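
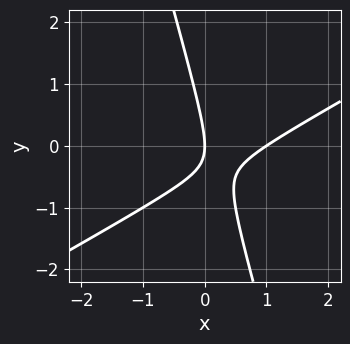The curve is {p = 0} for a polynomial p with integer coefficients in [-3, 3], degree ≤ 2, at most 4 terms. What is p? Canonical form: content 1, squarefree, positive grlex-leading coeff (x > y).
1. deg p = 2. No degree-1 curve has this shape.
2. Against the integer gridlines: it crosses the y-axis at the gridline y = 0; the x-axis gridline crossings are at x ∈ {0, 1}.
3. The integer polynomial consistent with all of this is the stated p.

2*x^2 - 3*x*y - y^2 - 2*x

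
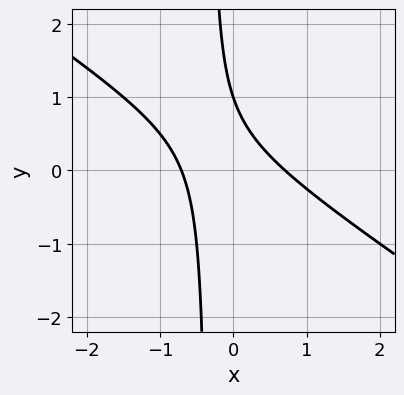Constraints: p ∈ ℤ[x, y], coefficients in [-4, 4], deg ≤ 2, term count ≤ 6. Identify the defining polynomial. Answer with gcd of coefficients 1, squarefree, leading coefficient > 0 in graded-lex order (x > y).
2*x^2 + 3*x*y + y - 1

(a) The degree is 2 — no degree-1 curve has this shape.
(b) Against the integer gridlines: one y-axis crossing is at y = 1.
(c) Putting this together gives p.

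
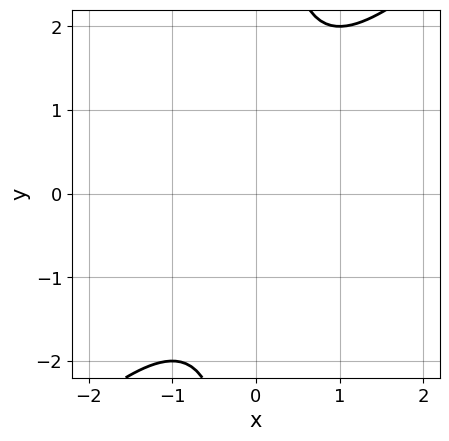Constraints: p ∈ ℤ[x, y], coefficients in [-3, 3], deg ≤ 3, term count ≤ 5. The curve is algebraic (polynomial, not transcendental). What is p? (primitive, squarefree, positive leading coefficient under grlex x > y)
x^2 - x*y + 1

1. deg p = 2.
2. From the axis intercepts and sections: no x-intercept at any integer in the box; no y-intercept at any integer in the box.
3. These observations pin down the coefficients.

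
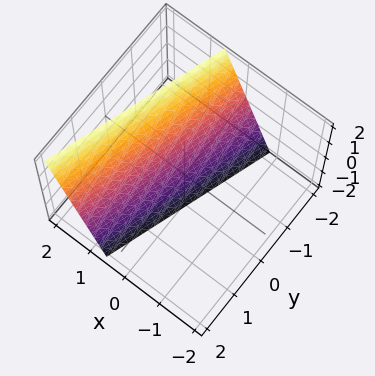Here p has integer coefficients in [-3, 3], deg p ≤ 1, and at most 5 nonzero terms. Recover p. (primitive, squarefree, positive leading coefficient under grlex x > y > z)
3*x - y - z - 2

First, deg p = 1.
Next, from the axis intercepts and sections: one y-axis crossing is at y = -2; one z-axis crossing is at z = -2.
Finally, fitting integer coefficients to these (and the overall shape) gives p.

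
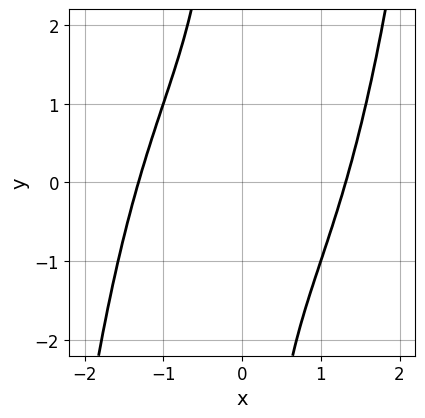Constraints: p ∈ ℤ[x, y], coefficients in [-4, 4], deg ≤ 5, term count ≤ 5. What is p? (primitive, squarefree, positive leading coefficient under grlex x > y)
x^4 - 2*x*y - 3

The degree is 4 — the shape is more complex than any degree-3 curve.
From the visible intercepts: it misses every integer gridline on the y-axis.
The integer polynomial consistent with all of this is the stated p.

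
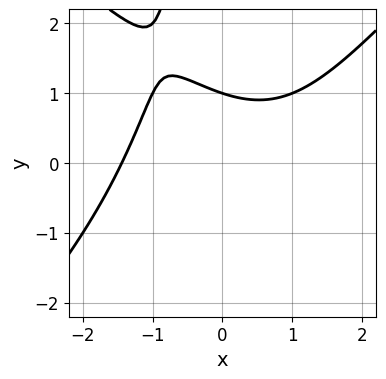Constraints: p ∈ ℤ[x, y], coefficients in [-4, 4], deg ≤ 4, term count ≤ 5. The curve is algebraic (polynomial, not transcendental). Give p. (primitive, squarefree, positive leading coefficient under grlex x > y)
(a) The degree is 3 — no degree-2 curve has this shape.
(b) Against the integer gridlines: it meets the y-axis at y = 1 (among the integer gridlines).
(c) Matching integer coefficients to the picture gives p.

x^3 - x*y^2 - 3*y + 3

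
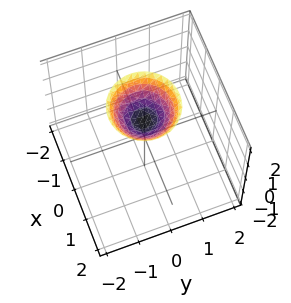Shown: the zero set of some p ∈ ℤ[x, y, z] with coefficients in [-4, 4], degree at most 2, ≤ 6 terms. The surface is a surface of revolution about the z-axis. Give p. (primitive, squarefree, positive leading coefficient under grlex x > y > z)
First, the degree is 2 — the shape is more complex than any degree-1 surface.
Then, symmetry: every cross-section ⟂ z is a circle, so x, y appear only via x² + y².
Then, from the visible intercepts: a circular section at z = 2 has radius exactly 1; it crosses the z-axis at the gridline z = 1.
Finally, solving for integer coefficients yields p as stated.

x^2 + y^2 - z + 1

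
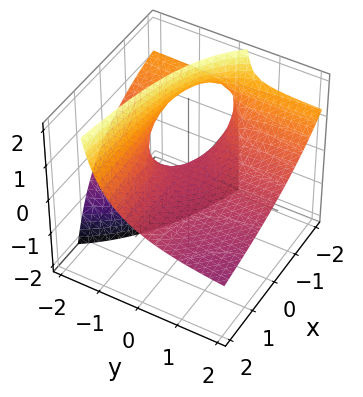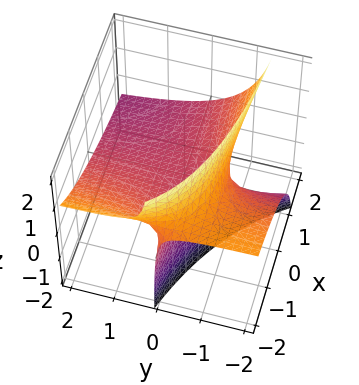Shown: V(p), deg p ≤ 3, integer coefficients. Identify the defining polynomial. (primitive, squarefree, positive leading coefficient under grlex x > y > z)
x*y + x*z + 2*y*z + 2*z

(a) deg p = 2. No degree-1 surface has this shape.
(b) From the visible intercepts: the visible x-axis segment lies entirely on the surface; one z-axis crossing is at z = 0.
(c) The integer polynomial consistent with all of this is the stated p. Check: (0, 2, 0) on the y-axis lies on the surface, and p(0, 2, 0) = 0. ✓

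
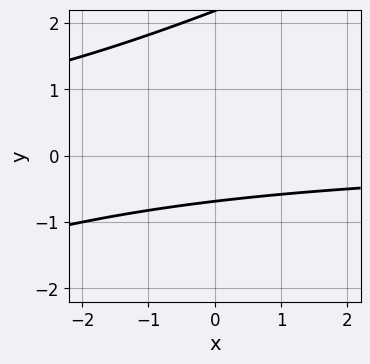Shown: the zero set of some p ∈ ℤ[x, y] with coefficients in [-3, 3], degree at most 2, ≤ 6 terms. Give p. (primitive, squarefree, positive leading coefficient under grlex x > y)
(a) deg p = 2. The shape is more complex than any degree-1 curve.
(b) Reading off the gridlines: it misses every integer gridline on the x-axis.
(c) Together with the visible shape, these determine p as stated.

x*y - 2*y^2 + 3*y + 3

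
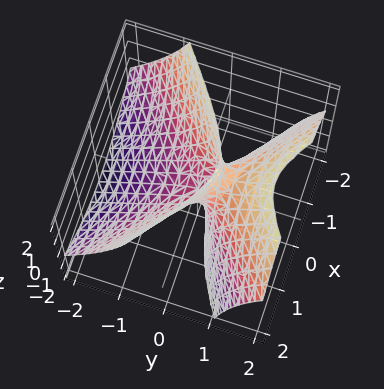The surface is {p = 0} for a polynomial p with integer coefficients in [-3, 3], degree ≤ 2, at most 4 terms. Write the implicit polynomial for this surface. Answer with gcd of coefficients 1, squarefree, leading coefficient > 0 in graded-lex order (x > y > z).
1. deg p = 2. The shape is more complex than any degree-1 surface.
2. Against the integer gridlines: it meets the z-axis at z = 0 (among the integer gridlines); it crosses the y-axis at the gridline y = 0; one x-axis crossing is at x = 0.
3. The integer polynomial consistent with all of this is the stated p.

2*x^2 - 3*y^2 + 3*y*z - z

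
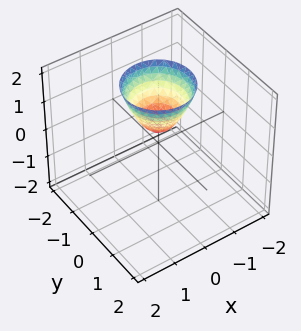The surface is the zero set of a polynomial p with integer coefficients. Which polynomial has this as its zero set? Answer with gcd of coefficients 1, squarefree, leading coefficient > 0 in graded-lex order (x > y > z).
Degree: the shape is more complex than any degree-1 surface, so deg p = 2.
Symmetry: the surface is invariant under rotation about z: p = q(x² + y², z).
Checking where it meets the axes: a circular section at z = 2 has radius exactly 1; the surface avoids every integer x-axis point in the box; it misses every integer gridline on the y-axis.
These observations pin down the coefficients.

3*x^2 + 3*y^2 - 2*z + 1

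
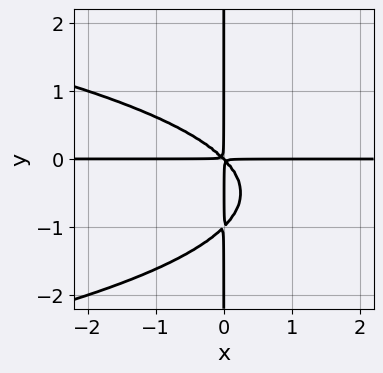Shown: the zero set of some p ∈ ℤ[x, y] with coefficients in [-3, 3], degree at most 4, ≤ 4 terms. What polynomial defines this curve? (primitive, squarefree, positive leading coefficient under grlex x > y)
First, degree: a generic line meets the curve in up to 4 points, so deg p = 4.
Next, from the visible intercepts: the visible y-axis segment lies entirely on the curve; the visible x-axis segment lies entirely on the curve.
Finally, assembling these constraints gives the stated polynomial.

x*y^3 + x^2*y + x*y^2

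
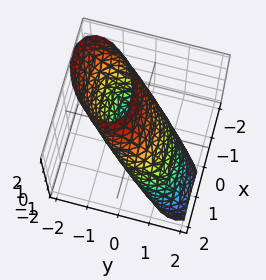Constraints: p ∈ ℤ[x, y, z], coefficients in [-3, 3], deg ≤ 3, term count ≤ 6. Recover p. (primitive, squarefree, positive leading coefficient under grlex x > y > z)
2*x^2 - 2*x*y + 3*y^2 + 3*y*z + z^2 - 3

1. Degree: no degree-1 surface has this shape, so deg p = 2.
2. Against the integer gridlines: the y-axis gridline crossings are at y ∈ {-1, 1}.
3. Fitting integer coefficients to these (and the overall shape) gives p.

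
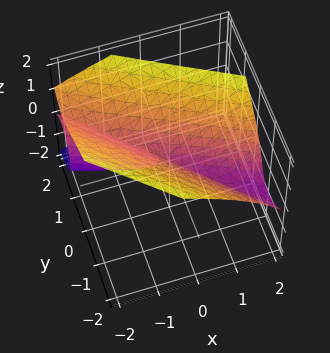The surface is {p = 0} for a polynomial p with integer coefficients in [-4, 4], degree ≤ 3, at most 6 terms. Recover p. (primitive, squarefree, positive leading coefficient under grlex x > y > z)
z^3 - x^2 - 3*x*y - 2*y^2 - y*z

1. There are 2 components.
2. The degree is 3 — a generic line meets the surface in up to 3 points.
3. Checking where it meets the axes: one z-axis crossing is at z = 0; it crosses the x-axis at the gridline x = 0; one y-axis crossing is at y = 0.
4. The integer polynomial consistent with all of this is the stated p.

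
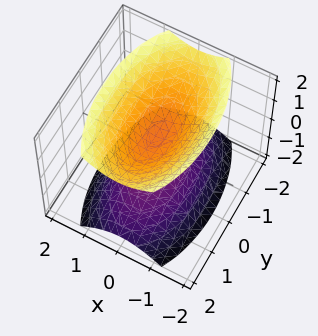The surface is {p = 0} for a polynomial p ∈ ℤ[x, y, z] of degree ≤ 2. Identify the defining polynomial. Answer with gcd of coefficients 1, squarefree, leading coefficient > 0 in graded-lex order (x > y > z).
First, the picture has 2 separate pieces.
Next, degree: two sheets facing apart; a quadric, so deg p = 2.
Next, symmetries: the y ↦ −y reflection is a symmetry, so y appears only in even powers; mirror symmetry x ↦ −x ⇒ only even powers of x; the z ↦ −z reflection is a symmetry, so z appears only in even powers.
Next, against the integer gridlines: it misses every integer gridline on the y-axis; the surface avoids every integer x-axis point in the box.
Finally, assembling these constraints gives the stated polynomial.

3*x^2 + y^2 - 2*z^2 + 1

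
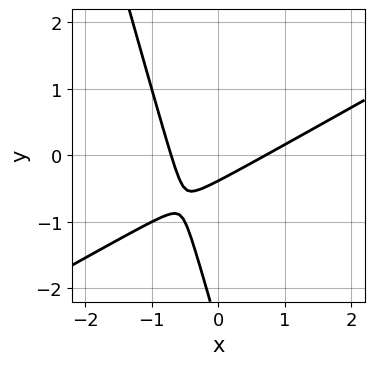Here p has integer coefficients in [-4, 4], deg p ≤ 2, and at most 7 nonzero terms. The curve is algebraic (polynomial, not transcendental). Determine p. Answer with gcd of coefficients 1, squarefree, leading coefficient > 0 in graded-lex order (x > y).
2*x^2 - 3*x*y - y^2 - 3*y - 1

Degree: the shape is more complex than any degree-1 curve, so deg p = 2.
The integer polynomial consistent with all of this is the stated p.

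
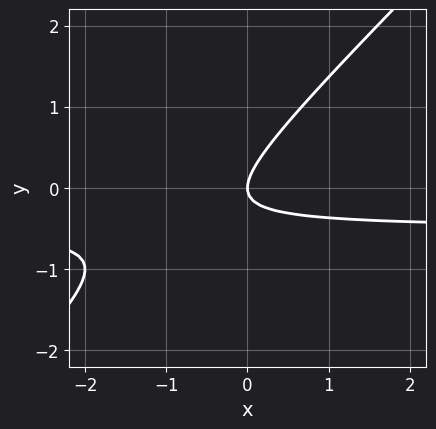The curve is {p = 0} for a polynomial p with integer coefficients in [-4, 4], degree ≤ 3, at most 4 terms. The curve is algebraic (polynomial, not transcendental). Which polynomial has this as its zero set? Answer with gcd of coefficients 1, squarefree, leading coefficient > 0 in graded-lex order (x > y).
2*x*y - 2*y^2 + x

1. deg p = 2. No degree-1 curve has this shape.
2. From the axis intercepts and sections: it crosses the x-axis at the gridline x = 0; one y-axis crossing is at y = 0.
3. Putting this together gives p.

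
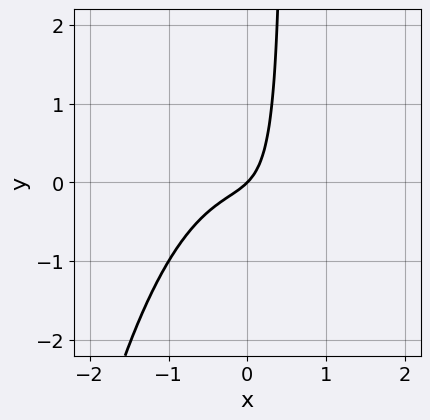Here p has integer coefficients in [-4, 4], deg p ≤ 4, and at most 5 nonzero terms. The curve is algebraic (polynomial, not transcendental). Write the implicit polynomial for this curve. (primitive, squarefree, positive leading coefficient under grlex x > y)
2*x^3 + 2*x*y + x - y

(a) Degree: a generic line meets the curve in up to 3 points, so deg p = 3.
(b) From the axis intercepts and sections: it meets the y-axis at y = 0 (among the integer gridlines); one x-axis crossing is at x = 0.
(c) Together with the visible shape, these determine p as stated.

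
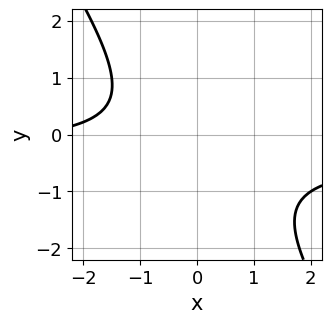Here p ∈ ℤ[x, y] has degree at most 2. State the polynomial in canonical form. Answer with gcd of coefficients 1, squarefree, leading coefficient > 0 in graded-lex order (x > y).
First, degree: no degree-1 curve has this shape, so deg p = 2.
Next, reading off the gridlines: no x-intercept at any integer in the box; the curve avoids every integer y-axis point in the box.
Finally, matching integer coefficients to the picture gives p.

3*x*y + 2*y^2 + x + y + 3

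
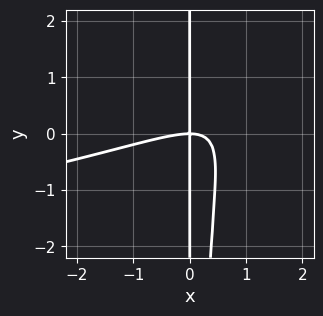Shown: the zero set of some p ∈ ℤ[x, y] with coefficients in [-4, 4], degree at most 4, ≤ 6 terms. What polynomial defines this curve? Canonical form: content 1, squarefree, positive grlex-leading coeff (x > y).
x^2*y^2 + x^3 - 3*x^2*y + 2*x*y

The degree is 4 — no degree-3 curve has this shape.
From the axis intercepts and sections: every point of the y-axis in the box is on the curve; it meets the x-axis at x = 0 (among the integer gridlines).
Solving for integer coefficients yields p as stated.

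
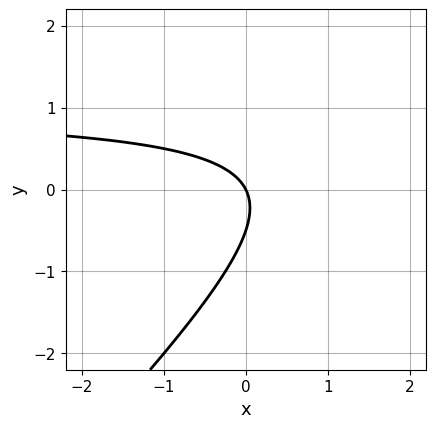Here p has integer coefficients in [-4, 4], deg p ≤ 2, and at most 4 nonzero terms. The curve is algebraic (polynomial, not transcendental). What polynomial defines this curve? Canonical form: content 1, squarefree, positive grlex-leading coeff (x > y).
2*x*y - 2*y^2 - 2*x - y

(a) Degree: a generic line meets the curve in up to 2 points, so deg p = 2.
(b) Observable constraints: it crosses the x-axis at the gridline x = 0; it crosses the y-axis at the gridline y = 0.
(c) Assembling these constraints gives the stated polynomial.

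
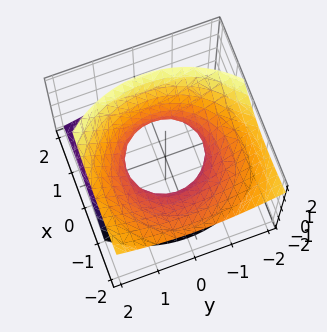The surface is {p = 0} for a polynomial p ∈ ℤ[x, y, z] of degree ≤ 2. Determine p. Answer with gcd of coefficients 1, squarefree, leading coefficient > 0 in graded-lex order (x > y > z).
First, degree: no degree-1 surface has this shape, so deg p = 2.
Next, from the visible intercepts: it misses every integer gridline on the z-axis; among the integer gridlines, it crosses the y-axis at y ∈ {-1, 1}.
Finally, these observations pin down the coefficients. Check: (1, 0, 0) on the x-axis lies on the surface, and p(1, 0, 0) = 0. ✓

2*x^2 + 3*x*z + 2*y^2 - 3*z^2 - 2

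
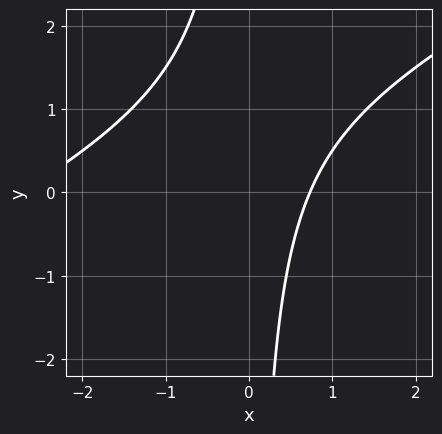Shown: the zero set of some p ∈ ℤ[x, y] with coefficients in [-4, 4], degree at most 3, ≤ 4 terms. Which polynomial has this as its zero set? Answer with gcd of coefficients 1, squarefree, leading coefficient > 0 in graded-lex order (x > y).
First, the degree is 2 — a generic line meets the curve in up to 2 points.
Then, observable constraints: the curve avoids every integer y-axis point in the box.
Finally, the integer polynomial consistent with all of this is the stated p.

x^2 - 2*x*y + 2*x - 2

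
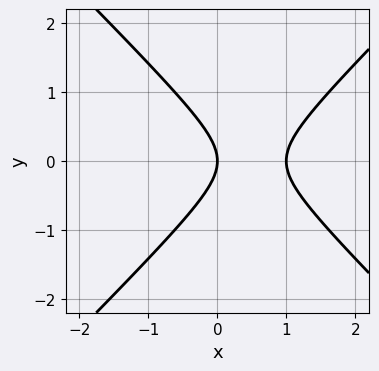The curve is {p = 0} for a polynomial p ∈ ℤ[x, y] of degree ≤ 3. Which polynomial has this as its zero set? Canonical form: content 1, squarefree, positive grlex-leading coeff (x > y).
x^2 - y^2 - x

(a) deg p = 2. The shape is more complex than any degree-1 curve.
(b) Symmetries: mirror symmetry y ↦ −y ⇒ only even powers of y.
(c) Reading off the gridlines: among the integer gridlines, it crosses the x-axis at x ∈ {0, 1}; one y-axis crossing is at y = 0.
(d) Matching integer coefficients to the picture gives p.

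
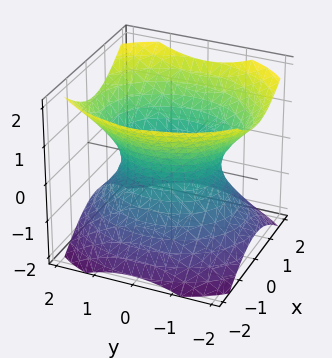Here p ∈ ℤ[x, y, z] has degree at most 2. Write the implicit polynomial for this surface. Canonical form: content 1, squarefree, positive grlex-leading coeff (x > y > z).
(a) Degree: an hourglass — one-sheet hyperboloid; a quadric, so deg p = 2.
(b) Symmetries: mirror symmetry z ↦ −z ⇒ only even powers of z; the x ↦ −x reflection is a symmetry, so x appears only in even powers; mirror symmetry y ↦ −y ⇒ only even powers of y.
(c) Against the integer gridlines: the surface avoids every integer z-axis point in the box; the x-axis gridline crossings are at x ∈ {-1, 1}.
(d) Together with the visible shape, these determine p as stated.

3*x^2 + 2*y^2 - 3*z^2 - 3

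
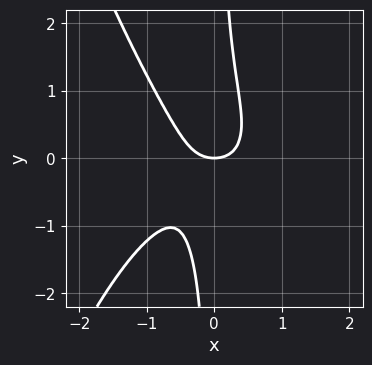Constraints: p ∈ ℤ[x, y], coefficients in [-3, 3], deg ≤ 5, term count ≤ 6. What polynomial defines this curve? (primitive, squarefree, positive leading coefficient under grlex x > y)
2*x^4 + x^2*y + 2*x*y^2 + x^2 - y

First, deg p = 4. The shape is more complex than any degree-3 curve.
Next, reading off the gridlines: it meets the x-axis at x = 0 (among the integer gridlines); it meets the y-axis at y = 0 (among the integer gridlines).
Finally, the integer polynomial consistent with all of this is the stated p.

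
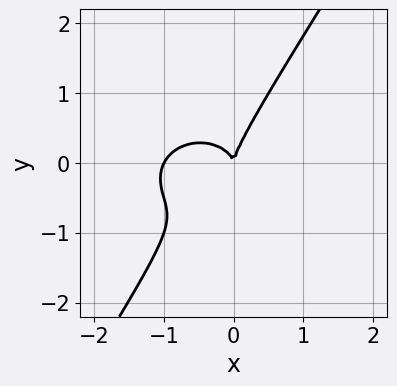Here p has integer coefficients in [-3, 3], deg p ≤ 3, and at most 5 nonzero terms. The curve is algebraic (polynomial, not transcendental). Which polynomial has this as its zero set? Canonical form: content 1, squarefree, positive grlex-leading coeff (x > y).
1. deg p = 3.
2. From the axis intercepts and sections: one y-axis crossing is at y = 0; among the integer gridlines, it crosses the x-axis at x ∈ {-1, 0}.
3. Solving for integer coefficients yields p as stated.

2*x^3 - x^2*y + 3*x*y^2 - 2*y^3 + 2*x^2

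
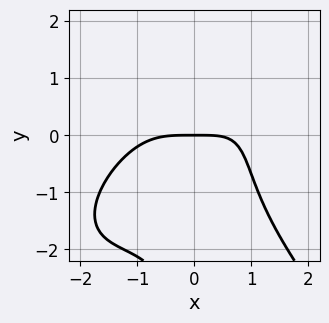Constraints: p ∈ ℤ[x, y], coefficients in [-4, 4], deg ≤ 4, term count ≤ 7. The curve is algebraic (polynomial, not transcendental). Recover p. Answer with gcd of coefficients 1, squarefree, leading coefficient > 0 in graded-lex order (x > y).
x^4 - x^3*y + x*y^3 - x*y + 3*y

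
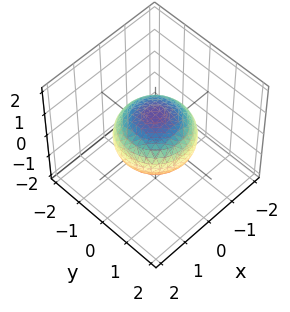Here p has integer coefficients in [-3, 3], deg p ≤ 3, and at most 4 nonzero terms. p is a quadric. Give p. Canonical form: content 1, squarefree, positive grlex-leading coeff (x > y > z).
2*x^2 + 2*y^2 + 3*z^2 - 3

1. deg p = 2. Bounded and convex; a quadric.
2. Symmetry: the z-axis is an axis of rotation, so x and y enter only as x² + y²; it's symmetric under z → −z, forcing even powers of z.
3. Observable constraints: a circular section at z = 0 has radius between 1 and 2; the z-axis gridline crossings are at z ∈ {-1, 1}.
4. Assembling these constraints gives the stated polynomial.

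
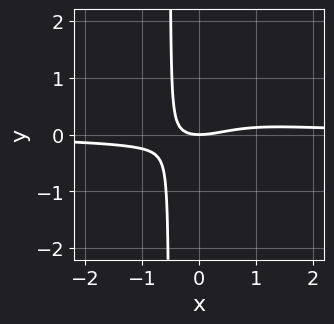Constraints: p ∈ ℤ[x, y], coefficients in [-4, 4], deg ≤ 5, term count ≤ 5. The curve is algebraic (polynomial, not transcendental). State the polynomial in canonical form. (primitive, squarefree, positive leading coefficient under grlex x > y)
1. Degree: no degree-3 curve has this shape, so deg p = 4.
2. From the axis intercepts and sections: one y-axis crossing is at y = 0; one x-axis crossing is at x = 0.
3. Together with the visible shape, these determine p as stated.

3*x^3*y - x^2 + 3*x*y + 2*y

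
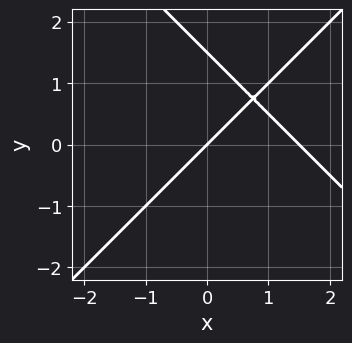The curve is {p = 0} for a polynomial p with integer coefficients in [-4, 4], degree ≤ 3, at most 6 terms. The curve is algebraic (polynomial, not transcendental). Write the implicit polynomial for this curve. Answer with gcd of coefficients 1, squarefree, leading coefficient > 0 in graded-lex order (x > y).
1. Degree: a generic line meets the curve in up to 2 points, so deg p = 2.
2. From the axis intercepts and sections: one y-axis crossing is at y = 0; one x-axis crossing is at x = 0.
3. Solving for integer coefficients yields p as stated.

2*x^2 - 2*y^2 - 3*x + 3*y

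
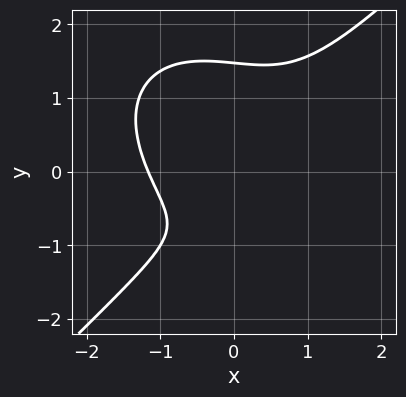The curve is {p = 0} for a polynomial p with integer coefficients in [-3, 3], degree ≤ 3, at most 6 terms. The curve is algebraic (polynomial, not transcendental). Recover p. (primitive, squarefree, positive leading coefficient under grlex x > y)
2*x^3 - 2*y^3 - x + 3*y + 2

deg p = 3. A generic line meets the curve in up to 3 points.
Solving for integer coefficients yields p as stated.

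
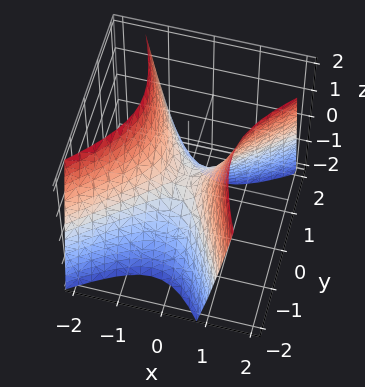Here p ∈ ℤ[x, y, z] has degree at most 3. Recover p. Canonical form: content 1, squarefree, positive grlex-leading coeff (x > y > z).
3*x^2 - 2*x*y - 2*y^2 - 2*z

deg p = 2.
Checking where it meets the axes: it crosses the z-axis at the gridline z = 0; one x-axis crossing is at x = 0; one y-axis crossing is at y = 0.
Solving for integer coefficients yields p as stated.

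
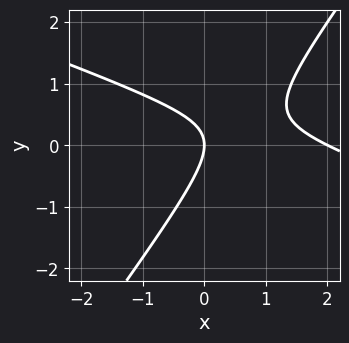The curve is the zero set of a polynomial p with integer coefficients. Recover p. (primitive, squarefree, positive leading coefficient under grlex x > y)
x^2 + 2*x*y - 2*y^2 - 2*x

First, deg p = 2. A generic line meets the curve in up to 2 points.
Next, observable constraints: among the integer gridlines, it crosses the x-axis at x ∈ {0, 2}; it crosses the y-axis at the gridline y = 0.
Finally, solving for integer coefficients yields p as stated.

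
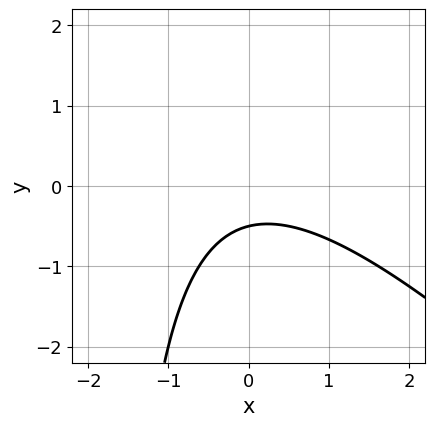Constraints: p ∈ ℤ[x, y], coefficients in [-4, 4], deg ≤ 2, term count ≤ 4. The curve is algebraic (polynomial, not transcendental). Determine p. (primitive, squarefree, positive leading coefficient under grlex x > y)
x^2 + x*y + 2*y + 1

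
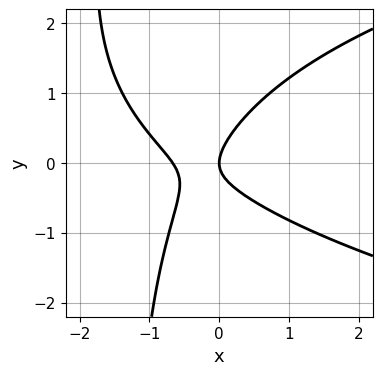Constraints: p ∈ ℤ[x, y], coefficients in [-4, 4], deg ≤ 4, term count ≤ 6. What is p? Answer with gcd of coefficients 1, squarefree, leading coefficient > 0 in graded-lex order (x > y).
deg p = 3. The shape is more complex than any degree-2 curve.
From the axis intercepts and sections: it crosses the x-axis at the gridline x = 0; it meets the y-axis at y = 0 (among the integer gridlines).
Fitting integer coefficients to these (and the overall shape) gives p.

2*x*y^2 - 3*x^2 - 2*x*y + 3*y^2 - 2*x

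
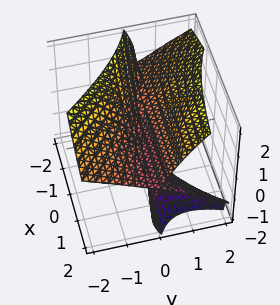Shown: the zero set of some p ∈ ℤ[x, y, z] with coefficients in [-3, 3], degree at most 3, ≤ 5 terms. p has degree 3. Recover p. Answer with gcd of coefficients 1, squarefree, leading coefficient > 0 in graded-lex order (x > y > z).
There are 2 components.
deg p = 3.
Against the integer gridlines: it crosses the z-axis at the gridline z = 0; every point of the x-axis in the box is on the surface.
Putting this together gives p.

2*x*y*z - x*z^2 - z^3 + 3*y^2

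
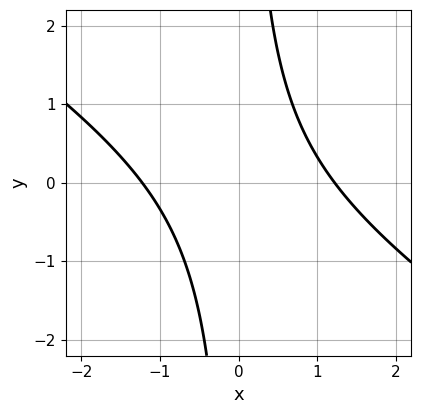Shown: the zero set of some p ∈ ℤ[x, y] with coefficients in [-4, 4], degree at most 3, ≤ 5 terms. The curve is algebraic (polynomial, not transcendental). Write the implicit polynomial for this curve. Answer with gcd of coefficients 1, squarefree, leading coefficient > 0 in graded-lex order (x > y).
2*x^2 + 3*x*y - 3

(a) The degree is 2 — a generic line meets the curve in up to 2 points.
(b) From the visible intercepts: no y-intercept at any integer in the box.
(c) Assembling these constraints gives the stated polynomial.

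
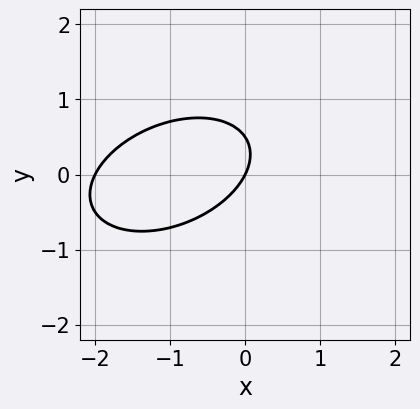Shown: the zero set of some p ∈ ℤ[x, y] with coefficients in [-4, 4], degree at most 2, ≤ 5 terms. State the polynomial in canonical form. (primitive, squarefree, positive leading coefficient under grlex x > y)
x^2 - x*y + 2*y^2 + 2*x - y

First, degree: the shape is more complex than any degree-1 curve, so deg p = 2.
Next, observable constraints: it meets the y-axis at y = 0 (among the integer gridlines); among the integer gridlines, it crosses the x-axis at x ∈ {-2, 0}.
Finally, these observations pin down the coefficients.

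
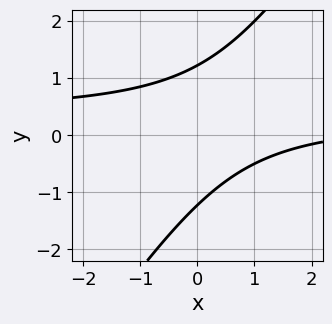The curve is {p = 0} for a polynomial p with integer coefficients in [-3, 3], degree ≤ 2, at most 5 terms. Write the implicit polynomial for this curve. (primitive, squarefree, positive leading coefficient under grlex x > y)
First, degree: no degree-1 curve has this shape, so deg p = 2.
Then, against the integer gridlines: it misses every integer gridline on the x-axis.
Finally, matching integer coefficients to the picture gives p.

3*x*y - 2*y^2 - x + 3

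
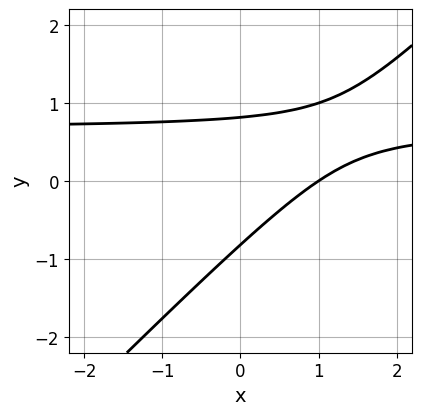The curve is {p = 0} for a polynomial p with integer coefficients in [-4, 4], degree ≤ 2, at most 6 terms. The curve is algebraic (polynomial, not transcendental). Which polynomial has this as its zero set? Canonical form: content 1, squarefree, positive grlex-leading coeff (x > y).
3*x*y - 3*y^2 - 2*x + 2

First, deg p = 2. No degree-1 curve has this shape.
Then, from the visible intercepts: it meets the x-axis at x = 1 (among the integer gridlines).
Finally, together with the visible shape, these determine p as stated.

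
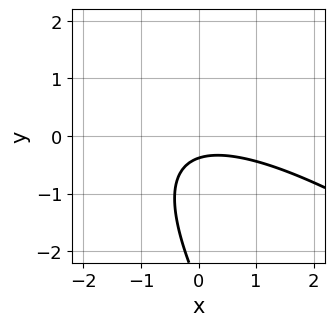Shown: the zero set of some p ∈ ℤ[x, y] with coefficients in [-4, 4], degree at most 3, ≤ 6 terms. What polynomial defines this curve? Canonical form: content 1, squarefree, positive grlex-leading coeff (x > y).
x^2 + 2*x*y + y^2 + 3*y + 1

The degree is 2 — a generic line meets the curve in up to 2 points.
Checking where it meets the axes: it misses every integer gridline on the x-axis.
Putting this together gives p.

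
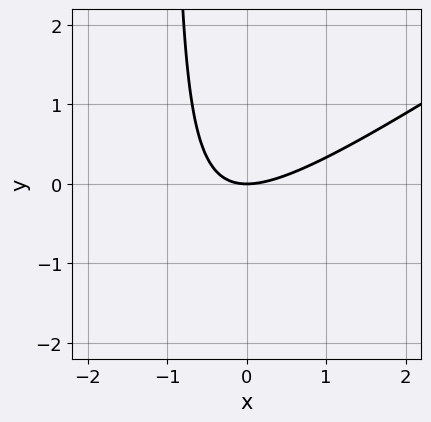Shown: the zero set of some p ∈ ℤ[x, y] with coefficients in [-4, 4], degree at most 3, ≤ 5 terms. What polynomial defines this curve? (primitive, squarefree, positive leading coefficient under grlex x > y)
1. The degree is 2 — a generic line meets the curve in up to 2 points.
2. From the visible intercepts: it meets the x-axis at x = 0 (among the integer gridlines); it meets the y-axis at y = 0 (among the integer gridlines).
3. Assembling these constraints gives the stated polynomial.

2*x^2 - 3*x*y - 3*y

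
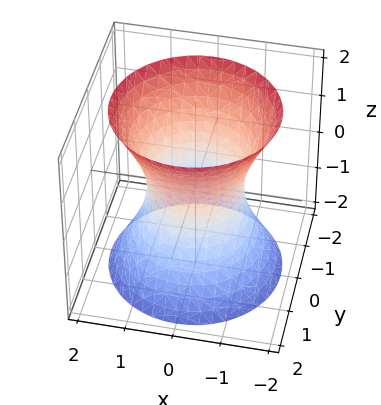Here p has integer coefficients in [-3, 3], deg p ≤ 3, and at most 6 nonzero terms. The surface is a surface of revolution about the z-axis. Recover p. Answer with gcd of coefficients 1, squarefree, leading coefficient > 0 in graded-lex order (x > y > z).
2*x^2 + 2*y^2 - z^2 - 2

(a) deg p = 2. No degree-1 surface has this shape.
(b) Symmetry: the surface is invariant under rotation about z: p = q(x² + y², z).
(c) Checking where it meets the axes: a circular section at z = 0 has radius exactly 1; the x-axis gridline crossings are at x ∈ {-1, 1}; no z-intercept at any integer in the box; the y-axis gridline crossings are at y ∈ {-1, 1}.
(d) Matching integer coefficients to the picture gives p.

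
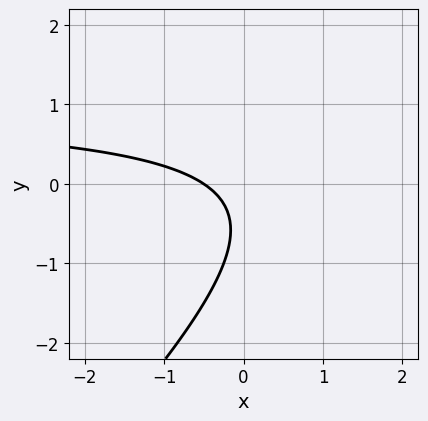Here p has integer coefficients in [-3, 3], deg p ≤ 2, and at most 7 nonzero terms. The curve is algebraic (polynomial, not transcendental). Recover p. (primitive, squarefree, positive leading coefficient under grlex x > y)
1. The degree is 2 — the shape is more complex than any degree-1 curve.
2. From the visible intercepts: the curve avoids every integer y-axis point in the box.
3. Matching integer coefficients to the picture gives p.

2*x*y - 2*y^2 - 2*x - 2*y - 1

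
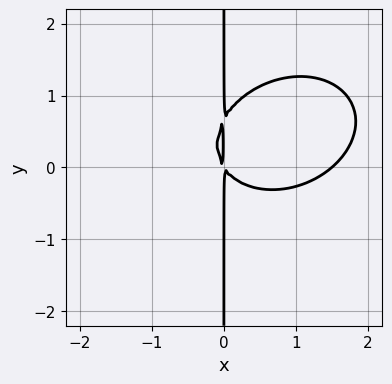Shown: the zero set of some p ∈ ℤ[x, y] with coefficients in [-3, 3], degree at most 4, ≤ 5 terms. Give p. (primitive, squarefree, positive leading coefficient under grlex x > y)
2*x^3 - x^2*y + 3*x*y^2 - 3*x^2 - 2*x*y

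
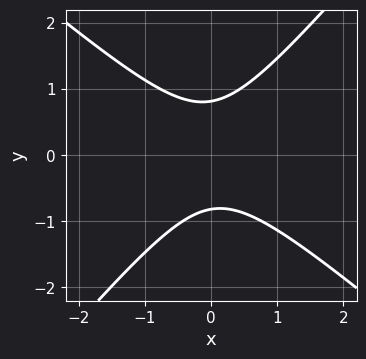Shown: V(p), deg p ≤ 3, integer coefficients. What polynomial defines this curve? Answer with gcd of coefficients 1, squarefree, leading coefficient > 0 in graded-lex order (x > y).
1. deg p = 2. The shape is more complex than any degree-1 curve.
2. Reading off the gridlines: no x-intercept at any integer in the box.
3. Assembling these constraints gives the stated polynomial.

3*x^2 + x*y - 3*y^2 + 2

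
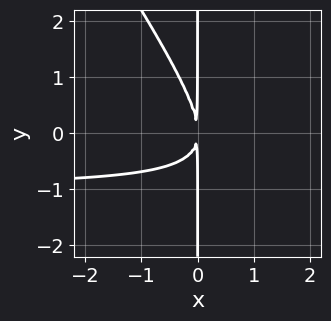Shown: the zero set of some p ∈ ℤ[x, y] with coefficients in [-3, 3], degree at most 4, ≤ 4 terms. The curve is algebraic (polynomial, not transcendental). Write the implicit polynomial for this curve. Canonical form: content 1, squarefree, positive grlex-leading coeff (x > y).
The degree is 3 — no degree-2 curve has this shape.
Reading off the gridlines: the visible y-axis segment lies entirely on the curve.
Fitting integer coefficients to these (and the overall shape) gives p.

3*x^2*y + 2*x*y^2 + 3*x^2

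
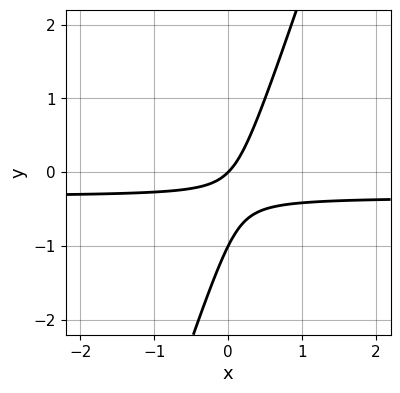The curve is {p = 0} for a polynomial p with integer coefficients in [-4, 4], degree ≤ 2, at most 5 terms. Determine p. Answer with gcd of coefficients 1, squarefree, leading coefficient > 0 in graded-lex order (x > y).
3*x*y - y^2 + x - y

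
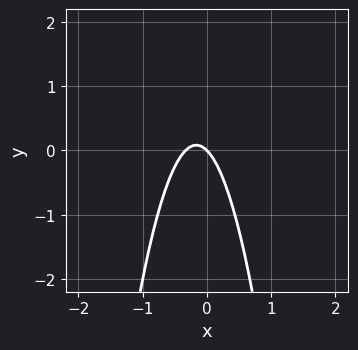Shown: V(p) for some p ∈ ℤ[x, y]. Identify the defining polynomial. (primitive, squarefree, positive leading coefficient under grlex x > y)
3*x^2 + x + y

Degree: a generic line meets the curve in up to 2 points, so deg p = 2.
From the visible intercepts: one x-axis crossing is at x = 0; it crosses the y-axis at the gridline y = 0.
Putting this together gives p.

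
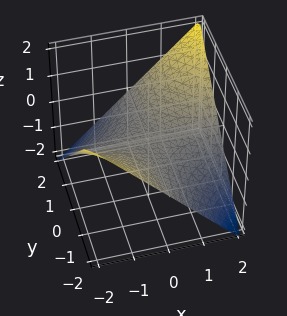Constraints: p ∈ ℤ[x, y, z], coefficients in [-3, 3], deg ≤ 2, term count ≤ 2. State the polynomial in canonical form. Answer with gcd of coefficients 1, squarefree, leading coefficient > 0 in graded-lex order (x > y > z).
The degree is 2 — a hyperbolic paraboloid; a quadric.
From the visible intercepts: every point of the x-axis in the box is on the surface; every point of the y-axis in the box is on the surface; it crosses the z-axis at the gridline z = 0.
Assembling these constraints gives the stated polynomial.

x*y - 2*z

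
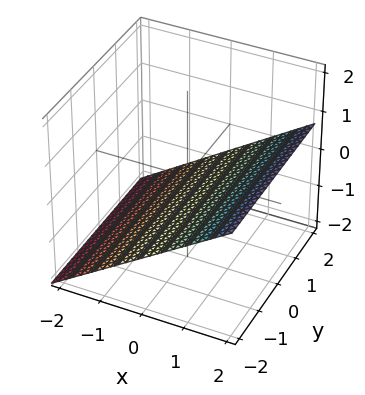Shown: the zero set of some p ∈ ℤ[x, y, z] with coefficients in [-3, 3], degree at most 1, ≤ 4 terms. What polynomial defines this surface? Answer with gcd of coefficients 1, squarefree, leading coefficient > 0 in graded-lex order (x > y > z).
deg p = 1. The surface is flat (a plane).
Checking where it meets the axes: it misses every integer gridline on the y-axis; one x-axis crossing is at x = 1.
Solving for integer coefficients yields p as stated.

2*x - 3*z - 2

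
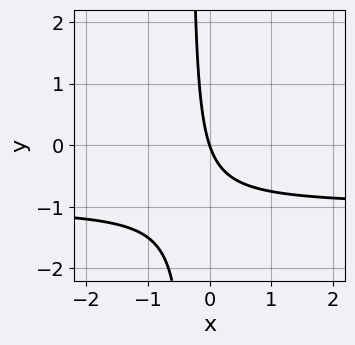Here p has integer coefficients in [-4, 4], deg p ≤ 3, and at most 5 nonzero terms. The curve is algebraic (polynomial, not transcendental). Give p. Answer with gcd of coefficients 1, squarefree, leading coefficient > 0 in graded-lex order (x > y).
3*x*y + 3*x + y

1. Degree: no degree-1 curve has this shape, so deg p = 2.
2. Against the integer gridlines: one y-axis crossing is at y = 0; it meets the x-axis at x = 0 (among the integer gridlines).
3. Matching integer coefficients to the picture gives p.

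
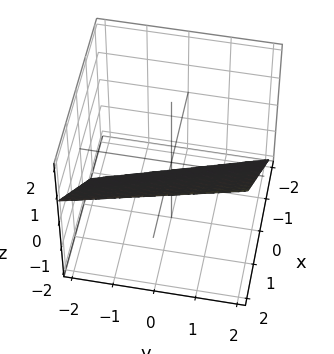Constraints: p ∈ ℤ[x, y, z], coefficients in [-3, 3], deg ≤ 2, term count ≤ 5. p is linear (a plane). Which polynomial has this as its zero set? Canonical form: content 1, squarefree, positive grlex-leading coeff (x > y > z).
3*x + y - 3*z - 2

(a) The degree is 1 — the surface is flat (a plane).
(b) Reading off the gridlines: it crosses the y-axis at the gridline y = 2.
(c) Fitting integer coefficients to these (and the overall shape) gives p.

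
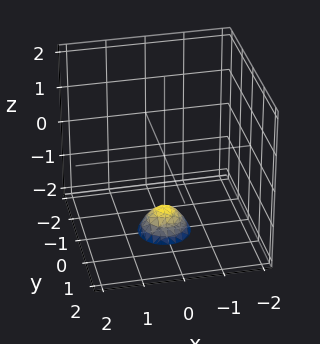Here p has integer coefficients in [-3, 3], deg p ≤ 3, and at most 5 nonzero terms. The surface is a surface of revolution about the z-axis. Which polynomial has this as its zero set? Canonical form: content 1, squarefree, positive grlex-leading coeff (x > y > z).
(a) The degree is 2 — the shape is more complex than any degree-1 surface.
(b) Symmetry: the surface is invariant under rotation about z: p = q(x² + y², z).
(c) Reading off the gridlines: no y-intercept at any integer in the box; a circular section at z = -2 has radius between 0 and 1; it misses every integer gridline on the x-axis.
(d) Putting this together gives p.

3*x^2 + 3*y^2 + 2*z + 3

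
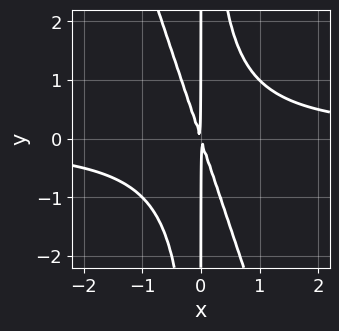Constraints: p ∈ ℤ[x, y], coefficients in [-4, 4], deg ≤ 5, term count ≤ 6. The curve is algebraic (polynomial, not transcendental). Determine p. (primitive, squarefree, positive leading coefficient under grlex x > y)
3*x^3*y + x^2*y^2 - 3*x^2 - x*y

(a) The degree is 4 — the shape is more complex than any degree-3 curve.
(b) Reading off the gridlines: the visible y-axis segment lies entirely on the curve.
(c) These observations pin down the coefficients.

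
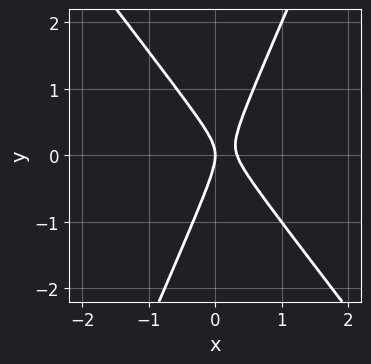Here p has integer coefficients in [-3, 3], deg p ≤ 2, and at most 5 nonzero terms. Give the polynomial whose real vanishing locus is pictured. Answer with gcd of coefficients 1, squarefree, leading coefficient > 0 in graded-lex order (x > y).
First, degree: a generic line meets the curve in up to 2 points, so deg p = 2.
Then, observable constraints: it crosses the y-axis at the gridline y = 0; it crosses the x-axis at the gridline x = 0.
Finally, fitting integer coefficients to these (and the overall shape) gives p.

3*x^2 + x*y - y^2 - x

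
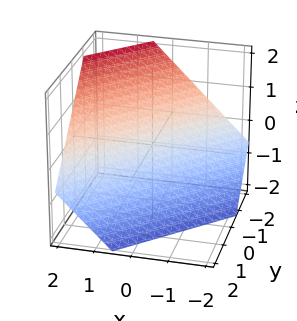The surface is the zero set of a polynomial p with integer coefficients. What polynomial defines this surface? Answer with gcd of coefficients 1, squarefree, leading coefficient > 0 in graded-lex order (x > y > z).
3*x - 3*y - 3*z - 2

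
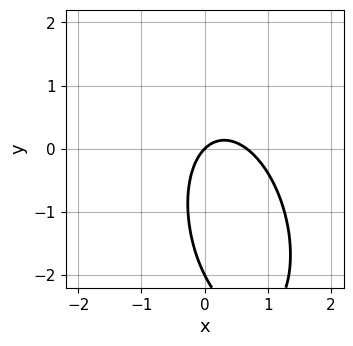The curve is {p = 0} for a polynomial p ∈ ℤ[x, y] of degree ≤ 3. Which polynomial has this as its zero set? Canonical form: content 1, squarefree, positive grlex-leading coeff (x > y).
3*x^2 + x*y + y^2 - 2*x + 2*y

(a) Degree: the shape is more complex than any degree-1 curve, so deg p = 2.
(b) From the axis intercepts and sections: it crosses the x-axis at the gridline x = 0; among the integer gridlines, it crosses the y-axis at y ∈ {-2, 0}.
(c) Matching integer coefficients to the picture gives p.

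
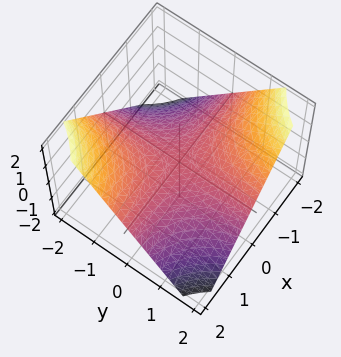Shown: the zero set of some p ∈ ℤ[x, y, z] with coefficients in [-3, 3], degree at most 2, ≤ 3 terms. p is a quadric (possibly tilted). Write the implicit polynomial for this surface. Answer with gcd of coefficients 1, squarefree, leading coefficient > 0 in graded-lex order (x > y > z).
2*x*y + 3*z

1. deg p = 2. The shape is more complex than any degree-1 surface.
2. From the axis intercepts and sections: the visible y-axis segment lies entirely on the surface; every point of the x-axis in the box is on the surface.
3. Matching integer coefficients to the picture gives p.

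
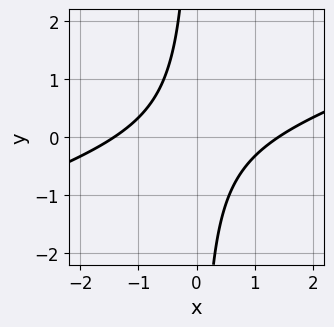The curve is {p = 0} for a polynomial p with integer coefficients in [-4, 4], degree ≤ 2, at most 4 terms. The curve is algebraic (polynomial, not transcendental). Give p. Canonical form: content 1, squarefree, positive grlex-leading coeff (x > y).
The degree is 2 — no degree-1 curve has this shape.
Checking where it meets the axes: no y-intercept at any integer in the box.
The integer polynomial consistent with all of this is the stated p.

x^2 - 3*x*y - 2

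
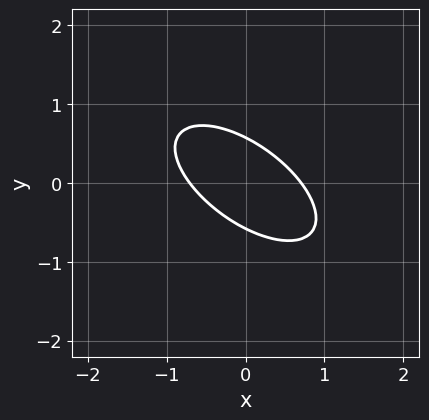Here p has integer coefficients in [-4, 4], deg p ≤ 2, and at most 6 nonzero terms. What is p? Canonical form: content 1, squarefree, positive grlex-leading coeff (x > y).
(a) deg p = 2. A generic line meets the curve in up to 2 points.
(b) Putting this together gives p.

2*x^2 + 3*x*y + 3*y^2 - 1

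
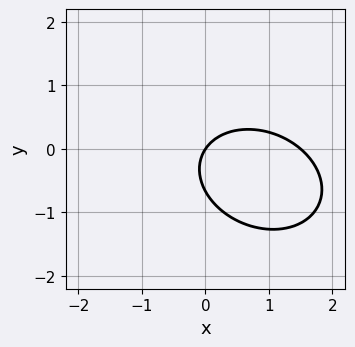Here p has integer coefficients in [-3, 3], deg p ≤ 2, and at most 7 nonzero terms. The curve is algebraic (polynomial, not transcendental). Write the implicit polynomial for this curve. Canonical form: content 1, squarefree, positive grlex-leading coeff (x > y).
2*x^2 + x*y + 3*y^2 - 3*x + 2*y

The degree is 2 — a generic line meets the curve in up to 2 points.
From the visible intercepts: it crosses the y-axis at the gridline y = 0; it crosses the x-axis at the gridline x = 0.
Solving for integer coefficients yields p as stated.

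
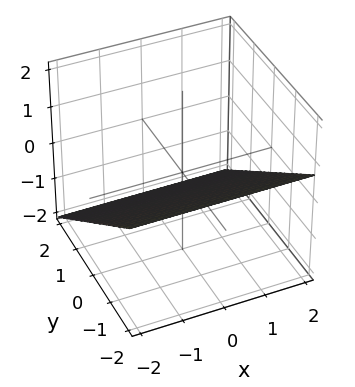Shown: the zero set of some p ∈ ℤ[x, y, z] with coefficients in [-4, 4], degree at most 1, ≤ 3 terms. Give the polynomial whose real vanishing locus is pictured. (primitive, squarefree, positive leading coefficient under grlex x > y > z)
1. The degree is 1 — every cross-section is a straight line — this is a plane.
2. Observable constraints: no x-intercept at any integer in the box; one y-axis crossing is at y = -1.
3. Fitting integer coefficients to these (and the overall shape) gives p.

2*y + 3*z + 2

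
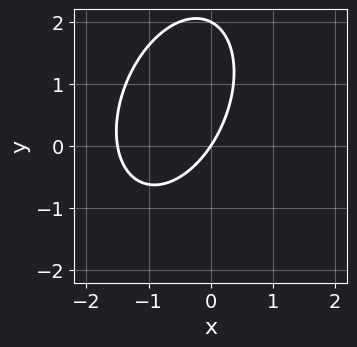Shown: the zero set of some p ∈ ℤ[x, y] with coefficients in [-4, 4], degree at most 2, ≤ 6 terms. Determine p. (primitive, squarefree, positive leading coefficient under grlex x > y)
2*x^2 - x*y + y^2 + 3*x - 2*y

(a) Degree: a generic line meets the curve in up to 2 points, so deg p = 2.
(b) From the axis intercepts and sections: it crosses the x-axis at the gridline x = 0; the y-axis gridline crossings are at y ∈ {0, 2}.
(c) Fitting integer coefficients to these (and the overall shape) gives p.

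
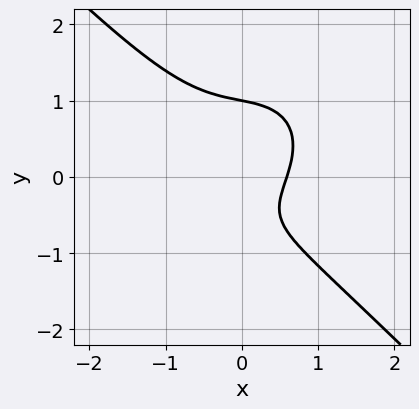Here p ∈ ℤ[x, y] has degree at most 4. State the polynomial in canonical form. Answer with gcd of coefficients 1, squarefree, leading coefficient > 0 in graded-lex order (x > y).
2*x^3 + 2*y^3 + x - y - 1

(a) Degree: no degree-2 curve has this shape, so deg p = 3.
(b) Observable constraints: it crosses the y-axis at the gridline y = 1.
(c) Together with the visible shape, these determine p as stated.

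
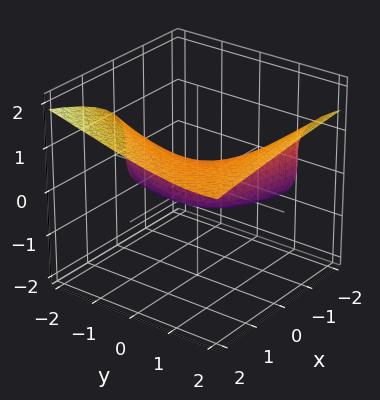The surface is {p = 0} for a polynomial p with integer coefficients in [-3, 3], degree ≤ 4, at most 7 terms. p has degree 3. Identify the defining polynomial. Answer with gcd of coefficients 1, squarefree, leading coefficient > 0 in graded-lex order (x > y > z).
3*z^3 + 2*x*y - y^2 - 3*x - y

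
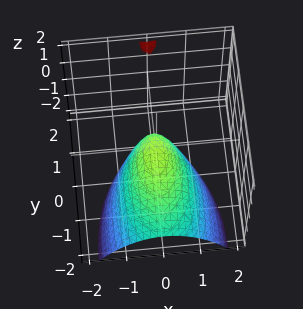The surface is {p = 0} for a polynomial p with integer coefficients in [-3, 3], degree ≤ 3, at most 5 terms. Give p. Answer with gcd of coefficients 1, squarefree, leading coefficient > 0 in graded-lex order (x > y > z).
3*x^2 + y^2 - 2*y*z + 2*z

deg p = 2.
From the axis intercepts and sections: it crosses the y-axis at the gridline y = 0; it meets the x-axis at x = 0 (among the integer gridlines); one z-axis crossing is at z = 0.
Together with the visible shape, these determine p as stated.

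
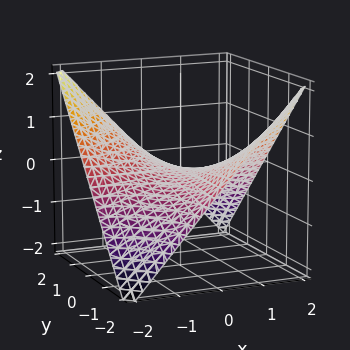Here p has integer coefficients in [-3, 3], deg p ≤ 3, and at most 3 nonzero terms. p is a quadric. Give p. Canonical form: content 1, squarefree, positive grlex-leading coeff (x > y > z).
x*y + 2*z

First, the degree is 2 — a saddle surface; a quadric.
Then, reading off the gridlines: one z-axis crossing is at z = 0; every point of the x-axis in the box is on the surface.
Finally, fitting integer coefficients to these (and the overall shape) gives p. Check: (0, 1, 0) on the y-axis lies on the surface, and p(0, 1, 0) = 0. ✓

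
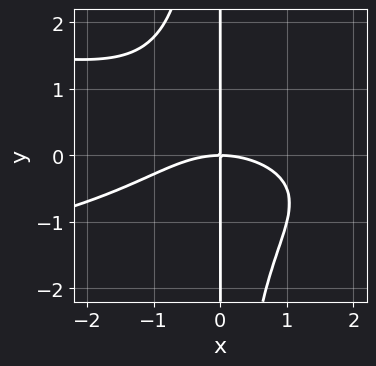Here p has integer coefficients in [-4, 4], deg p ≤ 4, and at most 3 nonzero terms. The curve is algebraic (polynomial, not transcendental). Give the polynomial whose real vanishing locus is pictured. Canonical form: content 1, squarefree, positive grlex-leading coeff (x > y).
2*x^2*y^2 + x^3 + 3*x*y

First, deg p = 4. The shape is more complex than any degree-3 curve.
Next, reading off the gridlines: one x-axis crossing is at x = 0; every point of the y-axis in the box is on the curve.
Finally, solving for integer coefficients yields p as stated.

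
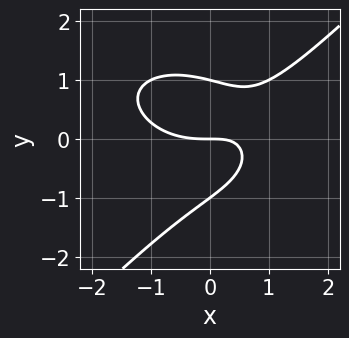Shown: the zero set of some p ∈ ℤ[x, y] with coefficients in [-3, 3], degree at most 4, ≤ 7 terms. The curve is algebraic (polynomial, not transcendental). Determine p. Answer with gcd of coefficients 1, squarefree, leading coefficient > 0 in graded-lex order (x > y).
x^3 + x*y^2 - 2*y^3 - 2*x*y + 2*y

(a) Degree: no degree-2 curve has this shape, so deg p = 3.
(b) Reading off the gridlines: among the integer gridlines, it crosses the y-axis at y ∈ {-1, 0, 1}; it meets the x-axis at x = 0 (among the integer gridlines).
(c) These observations pin down the coefficients.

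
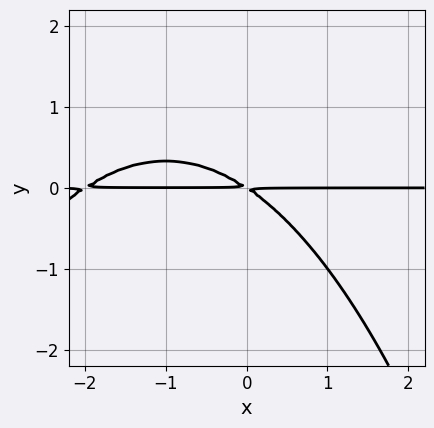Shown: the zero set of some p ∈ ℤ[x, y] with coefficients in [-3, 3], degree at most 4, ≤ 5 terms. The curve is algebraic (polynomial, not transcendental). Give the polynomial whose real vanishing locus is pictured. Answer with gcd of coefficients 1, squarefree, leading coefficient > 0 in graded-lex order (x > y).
(a) The degree is 3 — no degree-2 curve has this shape.
(b) Observable constraints: the visible x-axis segment lies entirely on the curve.
(c) These observations pin down the coefficients.

x^2*y + 2*x*y + 3*y^2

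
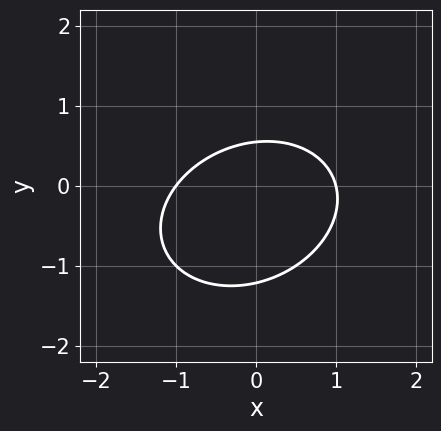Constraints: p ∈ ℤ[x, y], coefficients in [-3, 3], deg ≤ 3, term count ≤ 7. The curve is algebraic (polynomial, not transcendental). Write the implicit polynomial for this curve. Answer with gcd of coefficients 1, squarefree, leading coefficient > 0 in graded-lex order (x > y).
1. deg p = 2. The shape is more complex than any degree-1 curve.
2. From the visible intercepts: among the integer gridlines, it crosses the x-axis at x ∈ {-1, 1}.
3. Fitting integer coefficients to these (and the overall shape) gives p.

2*x^2 - x*y + 3*y^2 + 2*y - 2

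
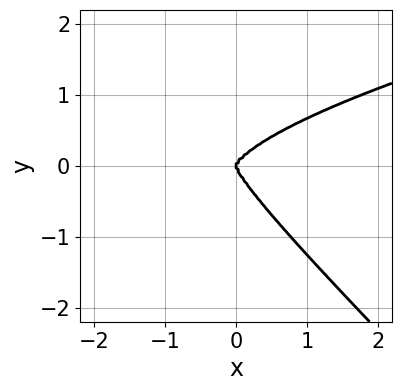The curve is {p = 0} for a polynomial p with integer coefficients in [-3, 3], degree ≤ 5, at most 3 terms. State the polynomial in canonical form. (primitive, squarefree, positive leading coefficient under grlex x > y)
2*x*y^3 + 2*y^4 - x^3

(a) Degree: no degree-3 curve has this shape, so deg p = 4.
(b) Against the integer gridlines: it meets the x-axis at x = 0 (among the integer gridlines); one y-axis crossing is at y = 0.
(c) These observations pin down the coefficients.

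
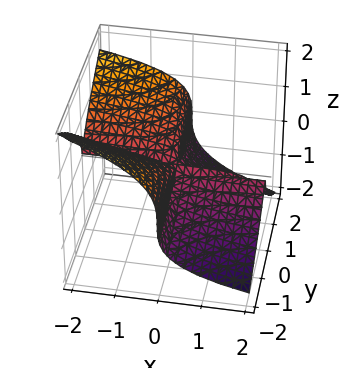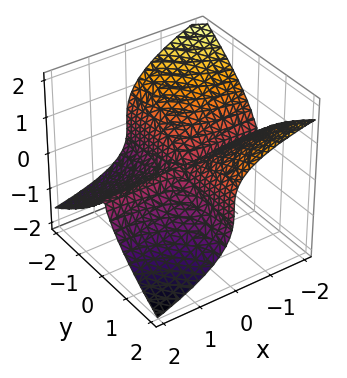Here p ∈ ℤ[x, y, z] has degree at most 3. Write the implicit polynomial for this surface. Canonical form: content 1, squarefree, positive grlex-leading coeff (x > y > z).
(a) Degree: no degree-2 surface has this shape, so deg p = 3.
(b) From the visible intercepts: the visible y-axis segment lies entirely on the surface; it crosses the z-axis at the gridline z = 0; the visible x-axis segment lies entirely on the surface.
(c) Matching integer coefficients to the picture gives p.

2*x*y^2 - x*y*z + 3*z^3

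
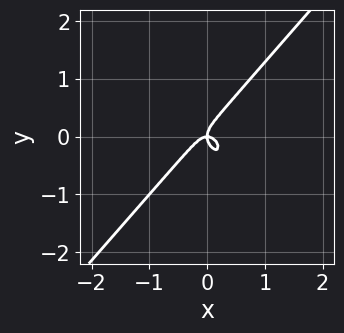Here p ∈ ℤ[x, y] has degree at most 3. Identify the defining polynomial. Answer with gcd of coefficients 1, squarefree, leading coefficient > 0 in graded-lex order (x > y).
(a) Degree: the shape is more complex than any degree-2 curve, so deg p = 3.
(b) Checking where it meets the axes: it crosses the y-axis at the gridline y = 0; one x-axis crossing is at x = 0.
(c) Fitting integer coefficients to these (and the overall shape) gives p.

3*x^3 - 2*y^3 + x*y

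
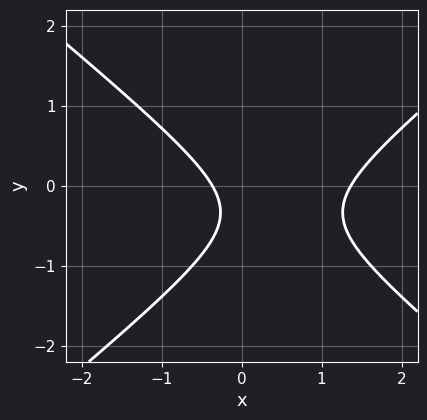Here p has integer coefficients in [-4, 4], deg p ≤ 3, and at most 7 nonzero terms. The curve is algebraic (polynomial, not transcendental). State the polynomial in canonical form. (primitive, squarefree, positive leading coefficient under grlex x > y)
2*x^2 - 3*y^2 - 2*x - 2*y - 1

1. deg p = 2.
2. Observable constraints: it misses every integer gridline on the y-axis.
3. The integer polynomial consistent with all of this is the stated p.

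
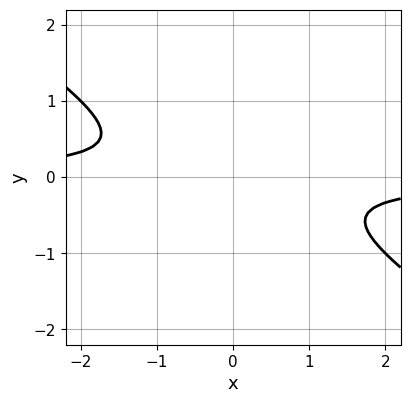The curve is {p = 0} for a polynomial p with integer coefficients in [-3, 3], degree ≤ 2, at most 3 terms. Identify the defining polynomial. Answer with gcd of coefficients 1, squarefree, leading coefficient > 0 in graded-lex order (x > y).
2*x*y + 3*y^2 + 1

deg p = 2. A generic line meets the curve in up to 2 points.
From the axis intercepts and sections: no y-intercept at any integer in the box; the curve avoids every integer x-axis point in the box.
Matching integer coefficients to the picture gives p.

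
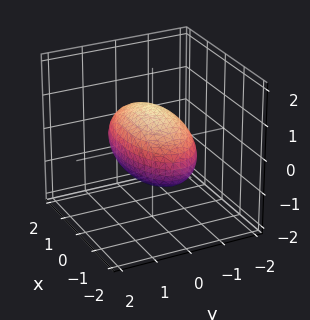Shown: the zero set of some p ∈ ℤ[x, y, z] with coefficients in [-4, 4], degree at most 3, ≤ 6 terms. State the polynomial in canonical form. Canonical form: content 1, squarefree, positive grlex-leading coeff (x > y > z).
x^2 + 3*y^2 + 3*z^2 - 3

1. Degree: bounded and convex; a quadric, so deg p = 2.
2. Symmetries: it's symmetric under z → −z, forcing even powers of z; mirror symmetry x ↦ −x ⇒ only even powers of x; mirror symmetry y ↦ −y ⇒ only even powers of y.
3. From the axis intercepts and sections: among the integer gridlines, it crosses the y-axis at y ∈ {-1, 1}; the z-axis gridline crossings are at z ∈ {-1, 1}.
4. Fitting integer coefficients to these (and the overall shape) gives p.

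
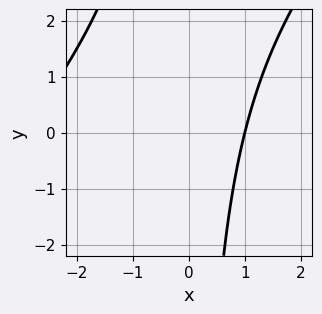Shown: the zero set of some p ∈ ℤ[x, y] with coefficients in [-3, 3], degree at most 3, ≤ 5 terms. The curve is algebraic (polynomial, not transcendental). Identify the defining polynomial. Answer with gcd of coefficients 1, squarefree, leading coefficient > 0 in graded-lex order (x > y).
x^2 - x*y + 2*x - 3

1. Degree: the shape is more complex than any degree-1 curve, so deg p = 2.
2. Observable constraints: it crosses the x-axis at the gridline x = 1; no y-intercept at any integer in the box.
3. These observations pin down the coefficients.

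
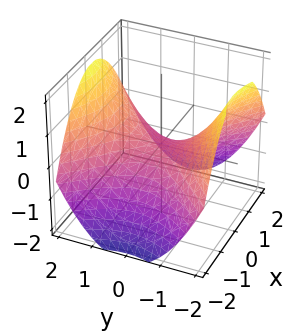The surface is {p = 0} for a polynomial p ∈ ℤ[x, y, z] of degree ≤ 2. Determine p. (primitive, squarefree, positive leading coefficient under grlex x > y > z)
(a) Degree: a hyperbolic paraboloid; a quadric, so deg p = 2.
(b) Symmetries: mirror symmetry y ↦ −y ⇒ only even powers of y; mirror symmetry x ↦ −x ⇒ only even powers of x.
(c) From the axis intercepts and sections: it meets the y-axis at y = 0 (among the integer gridlines); it meets the x-axis at x = 0 (among the integer gridlines); it meets the z-axis at z = 0 (among the integer gridlines).
(d) Putting this together gives p.

x^2 - y^2 + 2*z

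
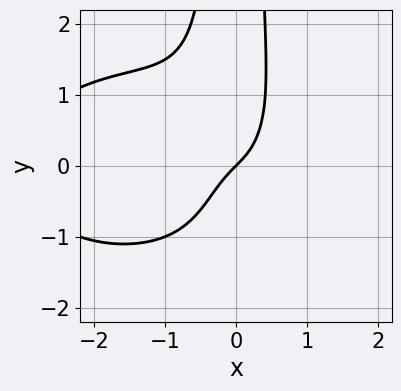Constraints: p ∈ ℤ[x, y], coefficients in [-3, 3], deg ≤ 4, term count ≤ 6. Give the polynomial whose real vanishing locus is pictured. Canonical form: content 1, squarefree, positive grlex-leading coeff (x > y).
x^4 + 2*x^2*y^2 + 3*x^3 + x - y

The degree is 4 — a generic line meets the curve in up to 4 points.
From the axis intercepts and sections: it crosses the x-axis at the gridline x = 0; it meets the y-axis at y = 0 (among the integer gridlines).
Assembling these constraints gives the stated polynomial.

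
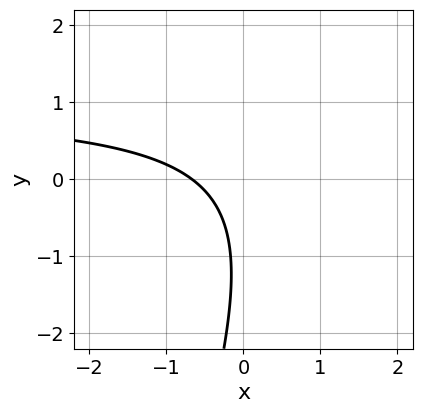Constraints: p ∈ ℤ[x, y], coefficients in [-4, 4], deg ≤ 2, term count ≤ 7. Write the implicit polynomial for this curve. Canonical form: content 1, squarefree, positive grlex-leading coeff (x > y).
3*x*y - y^2 - 3*x - 2*y - 2

1. Degree: the shape is more complex than any degree-1 curve, so deg p = 2.
2. Checking where it meets the axes: the curve avoids every integer y-axis point in the box.
3. Solving for integer coefficients yields p as stated.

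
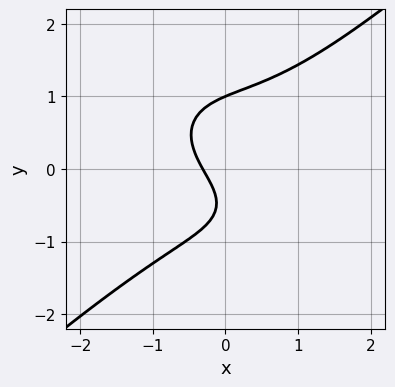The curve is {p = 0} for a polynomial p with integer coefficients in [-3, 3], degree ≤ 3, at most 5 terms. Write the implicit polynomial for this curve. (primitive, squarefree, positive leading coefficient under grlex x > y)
2*x^3 - 3*y^3 + 3*x + 2*y + 1

1. Degree: the shape is more complex than any degree-2 curve, so deg p = 3.
2. From the axis intercepts and sections: one y-axis crossing is at y = 1.
3. Fitting integer coefficients to these (and the overall shape) gives p.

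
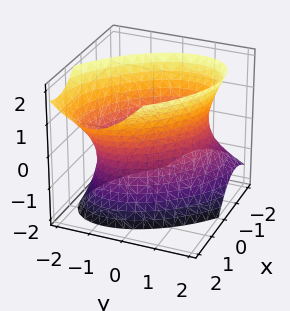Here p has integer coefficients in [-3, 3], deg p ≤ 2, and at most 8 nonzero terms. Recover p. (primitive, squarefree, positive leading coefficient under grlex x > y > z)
2*x^2 + 2*x*y - x*z + 2*y^2 - z^2 - 3

Degree: a generic line meets the surface in up to 2 points, so deg p = 2.
Against the integer gridlines: it misses every integer gridline on the z-axis.
The integer polynomial consistent with all of this is the stated p.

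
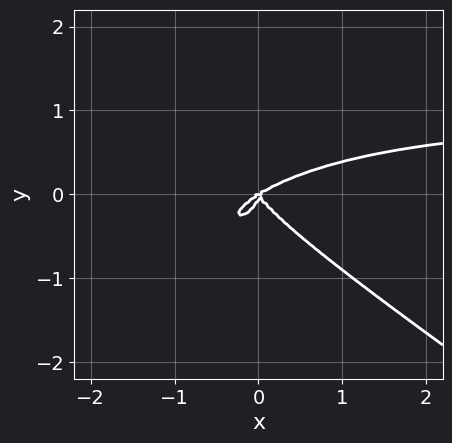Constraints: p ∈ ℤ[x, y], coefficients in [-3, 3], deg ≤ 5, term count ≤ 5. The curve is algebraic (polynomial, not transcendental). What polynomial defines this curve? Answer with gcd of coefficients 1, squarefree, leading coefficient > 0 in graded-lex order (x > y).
x^3*y + 3*y^4 - x^3 + x^2*y + x*y^2

Degree: a generic line meets the curve in up to 4 points, so deg p = 4.
Reading off the gridlines: one y-axis crossing is at y = 0; it crosses the x-axis at the gridline x = 0.
The integer polynomial consistent with all of this is the stated p.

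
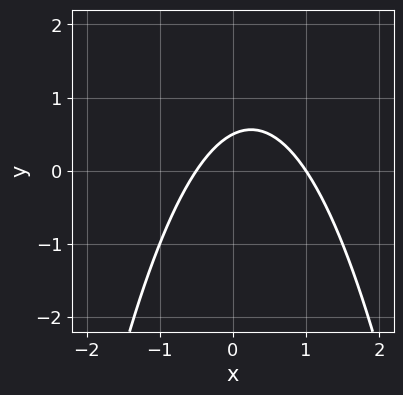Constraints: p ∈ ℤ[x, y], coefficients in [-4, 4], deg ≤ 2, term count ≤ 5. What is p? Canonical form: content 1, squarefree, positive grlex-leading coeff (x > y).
2*x^2 - x + 2*y - 1

1. The degree is 2 — no degree-1 curve has this shape.
2. Reading off the gridlines: it meets the x-axis at x = 1 (among the integer gridlines).
3. Solving for integer coefficients yields p as stated.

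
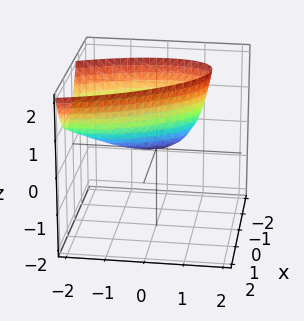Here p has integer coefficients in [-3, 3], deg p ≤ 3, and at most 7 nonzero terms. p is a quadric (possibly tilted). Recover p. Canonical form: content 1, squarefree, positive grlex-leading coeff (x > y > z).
3*x^2 + 2*x*y + y^2 + y*z - 2*z

(a) Degree: a generic line meets the surface in up to 2 points, so deg p = 2.
(b) From the axis intercepts and sections: one x-axis crossing is at x = 0; it meets the y-axis at y = 0 (among the integer gridlines); it meets the z-axis at z = 0 (among the integer gridlines).
(c) Putting this together gives p.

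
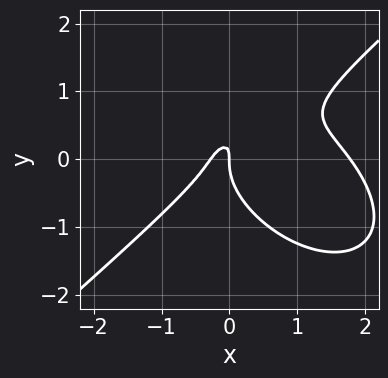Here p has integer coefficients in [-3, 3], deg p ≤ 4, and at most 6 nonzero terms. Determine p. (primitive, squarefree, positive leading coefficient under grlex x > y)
2*x^3 - 3*y^3 - 3*x^2 + 3*x*y - x

(a) The degree is 3 — the shape is more complex than any degree-2 curve.
(b) From the visible intercepts: one y-axis crossing is at y = 0; it crosses the x-axis at the gridline x = 0.
(c) These observations pin down the coefficients.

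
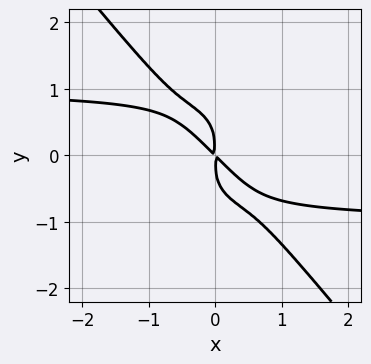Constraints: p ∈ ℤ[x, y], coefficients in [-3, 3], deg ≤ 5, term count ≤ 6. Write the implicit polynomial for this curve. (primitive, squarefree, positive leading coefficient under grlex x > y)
3*x^2*y^2 - 2*y^4 - 3*x^2 - 3*x*y

(a) Degree: the shape is more complex than any degree-3 curve, so deg p = 4.
(b) Putting this together gives p.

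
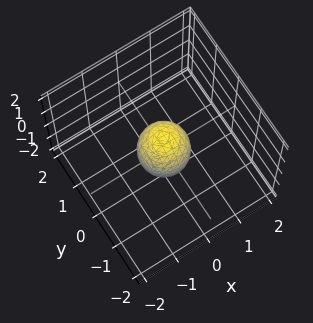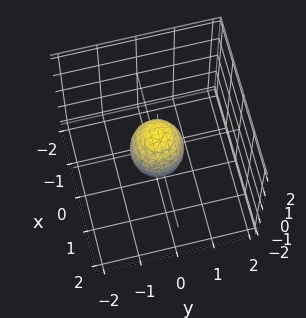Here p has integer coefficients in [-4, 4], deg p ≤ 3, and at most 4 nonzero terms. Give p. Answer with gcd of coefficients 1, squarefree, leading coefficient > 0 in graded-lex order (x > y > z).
First, deg p = 2. A closed, bounded, convex surface; a quadric.
Next, by symmetry, every cross-section ⟂ z is a circle, so x, y appear only via x² + y²; it's symmetric under z → −z, forcing even powers of z.
Then, reading off the gridlines: a circular section at z = 0 has radius between 0 and 1; the z-axis gridline crossings are at z ∈ {-1, 1}.
Finally, the integer polynomial consistent with all of this is the stated p.

2*x^2 + 2*y^2 + z^2 - 1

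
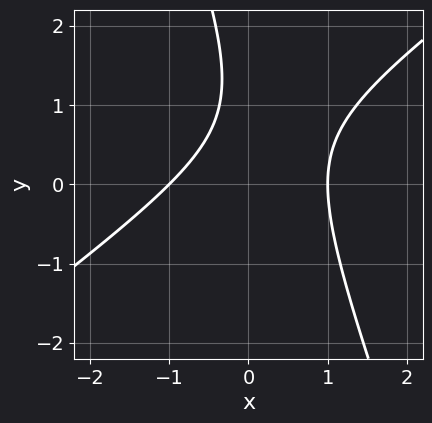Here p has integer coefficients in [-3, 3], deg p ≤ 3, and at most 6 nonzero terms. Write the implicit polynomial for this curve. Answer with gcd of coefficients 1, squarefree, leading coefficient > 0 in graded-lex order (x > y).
2*x^2 - 2*x*y - y^2 + 2*y - 2

First, degree: a generic line meets the curve in up to 2 points, so deg p = 2.
Next, from the axis intercepts and sections: the x-axis gridline crossings are at x ∈ {-1, 1}; no y-intercept at any integer in the box.
Finally, matching integer coefficients to the picture gives p.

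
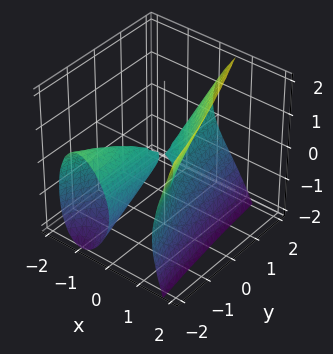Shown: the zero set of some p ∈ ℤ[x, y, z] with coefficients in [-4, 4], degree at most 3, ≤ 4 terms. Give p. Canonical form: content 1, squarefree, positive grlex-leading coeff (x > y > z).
(a) The picture has 2 separate pieces. They look like related sheets of one shape, so recover p as a whole.
(b) The degree is 3 — no degree-2 surface has this shape.
(c) Against the integer gridlines: it meets the x-axis at x = 0 (among the integer gridlines); it crosses the z-axis at the gridline z = 0; every point of the y-axis in the box is on the surface.
(d) Fitting integer coefficients to these (and the overall shape) gives p.

3*x^3 + 3*x*y + y*z - 2*z^2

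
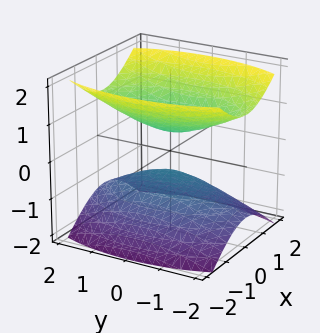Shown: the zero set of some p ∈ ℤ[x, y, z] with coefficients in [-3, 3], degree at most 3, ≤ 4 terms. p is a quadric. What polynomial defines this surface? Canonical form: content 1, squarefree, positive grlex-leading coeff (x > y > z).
First, there are 2 components. They look like related sheets of one shape, so recover p as a whole.
Then, the degree is 2 — two sheets facing apart; a quadric.
Next, symmetries: the z ↦ −z reflection is a symmetry, so z appears only in even powers; the y ↦ −y reflection is a symmetry, so y appears only in even powers; mirror symmetry x ↦ −x ⇒ only even powers of x.
Then, from the visible intercepts: no x-intercept at any integer in the box; no y-intercept at any integer in the box.
Finally, together with the visible shape, these determine p as stated.

3*x^2 + y^2 - 3*z^2 + 1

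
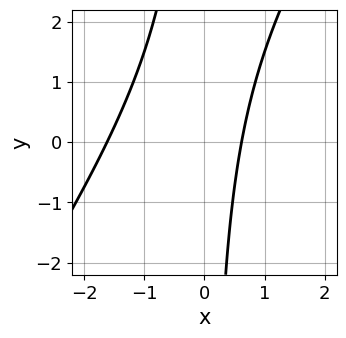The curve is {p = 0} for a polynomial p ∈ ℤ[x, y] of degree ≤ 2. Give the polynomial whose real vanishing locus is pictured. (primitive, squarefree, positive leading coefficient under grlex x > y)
(a) deg p = 2. No degree-1 curve has this shape.
(b) From the axis intercepts and sections: the curve avoids every integer y-axis point in the box.
(c) Solving for integer coefficients yields p as stated.

3*x^2 - 2*x*y + 3*x - 3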